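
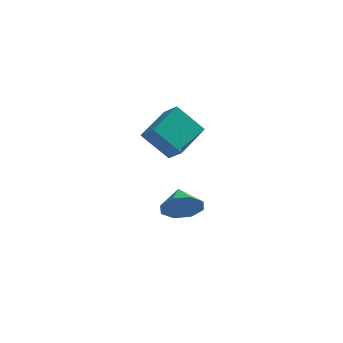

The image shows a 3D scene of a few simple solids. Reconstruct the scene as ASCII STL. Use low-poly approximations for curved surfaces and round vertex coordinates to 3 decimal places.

solid 
facet normal 0.298 -0.799 -0.523
outer loop
vertex 2.353 -2.343 -1.347
vertex 1.94 -1.993 -2.116
vertex 2.795 -1.926 -1.732
endloop
endfacet
facet normal 0.420 0.334 0.844
outer loop
vertex 2.353 -2.343 -1.347
vertex 2.795 -1.926 -1.732
vertex 1.58 -1.027 -1.484
endloop
endfacet
facet normal 0.297 -0.799 -0.522
outer loop
vertex 2.795 -1.926 -1.732
vertex 1.94 -1.993 -2.116
vertex 2.737 -1.549 -2.342
endloop
endfacet
facet normal 0.599 0.705 0.379
outer loop
vertex 2.795 -1.926 -1.732
vertex 2.737 -1.549 -2.342
vertex 1.58 -1.027 -1.484
endloop
endfacet
facet normal 0.297 -0.799 -0.523
outer loop
vertex 2.737 -1.549 -2.342
vertex 1.94 -1.993 -2.116
vertex 2.212 -1.432 -2.819
endloop
endfacet
facet normal 0.326 0.936 -0.130
outer loop
vertex 2.737 -1.549 -2.342
vertex 2.212 -1.432 -2.819
vertex 1.58 -1.027 -1.484
endloop
endfacet
facet normal 0.298 -0.799 -0.522
outer loop
vertex 2.212 -1.432 -2.819
vertex 1.94 -1.993 -2.116
vertex 1.528 -1.644 -2.885
endloop
endfacet
facet normal -0.239 0.892 -0.384
outer loop
vertex 2.212 -1.432 -2.819
vertex 1.528 -1.644 -2.885
vertex 1.58 -1.027 -1.484
endloop
endfacet
facet normal 0.298 -0.799 -0.522
outer loop
vertex 1.528 -1.644 -2.885
vertex 1.94 -1.993 -2.116
vertex 1.085 -2.06 -2.501
endloop
endfacet
facet normal -0.766 0.598 -0.235
outer loop
vertex 1.528 -1.644 -2.885
vertex 1.085 -2.06 -2.501
vertex 1.58 -1.027 -1.484
endloop
endfacet
facet normal 0.298 -0.798 -0.523
outer loop
vertex 1.085 -2.06 -2.501
vertex 1.94 -1.993 -2.116
vertex 1.143 -2.438 -1.891
endloop
endfacet
facet normal -0.946 0.227 0.230
outer loop
vertex 1.085 -2.06 -2.501
vertex 1.143 -2.438 -1.891
vertex 1.58 -1.027 -1.484
endloop
endfacet
facet normal 0.298 -0.798 -0.523
outer loop
vertex 1.143 -2.438 -1.891
vertex 1.94 -1.993 -2.116
vertex 1.668 -2.555 -1.413
endloop
endfacet
facet normal -0.674 -0.004 0.739
outer loop
vertex 1.143 -2.438 -1.891
vertex 1.668 -2.555 -1.413
vertex 1.58 -1.027 -1.484
endloop
endfacet
facet normal 0.298 -0.799 -0.523
outer loop
vertex 1.668 -2.555 -1.413
vertex 1.94 -1.993 -2.116
vertex 2.353 -2.343 -1.347
endloop
endfacet
facet normal -0.108 0.040 0.993
outer loop
vertex 1.668 -2.555 -1.413
vertex 2.353 -2.343 -1.347
vertex 1.58 -1.027 -1.484
endloop
endfacet
facet normal -0.665 -0.102 0.740
outer loop
vertex 1.906 -2.838 3.734
vertex 1.302 -2.396 3.252
vertex 1.323 -4.45 2.987
endloop
endfacet
facet normal 0.679 -0.496 0.540
outer loop
vertex 2.398 -4.284 1.788
vertex 1.906 -2.838 3.734
vertex 1.323 -4.45 2.987
endloop
endfacet
facet normal -0.664 -0.102 0.741
outer loop
vertex 1.323 -4.45 2.987
vertex 1.302 -2.396 3.252
vertex 0.718 -4.008 2.506
endloop
endfacet
facet normal -0.312 -0.862 -0.399
outer loop
vertex 0.718 -4.008 2.506
vertex 2.398 -4.284 1.788
vertex 1.323 -4.45 2.987
endloop
endfacet
facet normal 0.312 0.862 0.399
outer loop
vertex 1.906 -2.838 3.734
vertex 2.377 -2.23 2.053
vertex 1.302 -2.396 3.252
endloop
endfacet
facet normal 0.679 -0.496 0.541
outer loop
vertex 2.982 -2.672 2.534
vertex 1.906 -2.838 3.734
vertex 2.398 -4.284 1.788
endloop
endfacet
facet normal 0.312 0.862 0.399
outer loop
vertex 2.982 -2.672 2.534
vertex 2.377 -2.23 2.053
vertex 1.906 -2.838 3.734
endloop
endfacet
facet normal -0.679 0.496 -0.540
outer loop
vertex 1.302 -2.396 3.252
vertex 2.377 -2.23 2.053
vertex 0.718 -4.008 2.506
endloop
endfacet
facet normal -0.312 -0.862 -0.399
outer loop
vertex 1.794 -3.842 1.306
vertex 2.398 -4.284 1.788
vertex 0.718 -4.008 2.506
endloop
endfacet
facet normal -0.679 0.496 -0.541
outer loop
vertex 0.718 -4.008 2.506
vertex 2.377 -2.23 2.053
vertex 1.794 -3.842 1.306
endloop
endfacet
facet normal 0.665 0.102 -0.740
outer loop
vertex 1.794 -3.842 1.306
vertex 2.982 -2.672 2.534
vertex 2.398 -4.284 1.788
endloop
endfacet
facet normal 0.664 0.103 -0.741
outer loop
vertex 2.377 -2.23 2.053
vertex 2.982 -2.672 2.534
vertex 1.794 -3.842 1.306
endloop
endfacet

endsolid


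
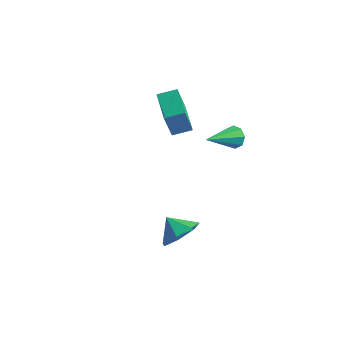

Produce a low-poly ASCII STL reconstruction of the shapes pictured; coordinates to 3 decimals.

solid 
facet normal -0.705 -0.664 -0.250
outer loop
vertex -2.111 2.163 1.223
vertex -3.259 3.259 1.551
vertex -2.052 2.711 -0.396
endloop
endfacet
facet normal 0.708 -0.676 -0.203
outer loop
vertex -1.361 3.361 -0.151
vertex -2.111 2.163 1.223
vertex -2.052 2.711 -0.396
endloop
endfacet
facet normal -0.705 -0.664 -0.250
outer loop
vertex -2.052 2.711 -0.396
vertex -3.259 3.259 1.551
vertex -3.2 3.806 -0.068
endloop
endfacet
facet normal 0.035 0.320 -0.947
outer loop
vertex -3.2 3.806 -0.068
vertex -1.361 3.361 -0.151
vertex -2.052 2.711 -0.396
endloop
endfacet
facet normal -0.035 -0.320 0.947
outer loop
vertex -2.111 2.163 1.223
vertex -2.568 3.909 1.796
vertex -3.259 3.259 1.551
endloop
endfacet
facet normal 0.709 -0.676 -0.203
outer loop
vertex -1.42 2.814 1.468
vertex -2.111 2.163 1.223
vertex -1.361 3.361 -0.151
endloop
endfacet
facet normal -0.034 -0.320 0.947
outer loop
vertex -1.42 2.814 1.468
vertex -2.568 3.909 1.796
vertex -2.111 2.163 1.223
endloop
endfacet
facet normal -0.708 0.676 0.203
outer loop
vertex -3.259 3.259 1.551
vertex -2.568 3.909 1.796
vertex -3.2 3.806 -0.068
endloop
endfacet
facet normal 0.035 0.320 -0.947
outer loop
vertex -2.509 4.457 0.177
vertex -1.361 3.361 -0.151
vertex -3.2 3.806 -0.068
endloop
endfacet
facet normal -0.709 0.676 0.203
outer loop
vertex -3.2 3.806 -0.068
vertex -2.568 3.909 1.796
vertex -2.509 4.457 0.177
endloop
endfacet
facet normal 0.705 0.664 0.250
outer loop
vertex -2.509 4.457 0.177
vertex -1.42 2.814 1.468
vertex -1.361 3.361 -0.151
endloop
endfacet
facet normal 0.705 0.664 0.250
outer loop
vertex -2.568 3.909 1.796
vertex -1.42 2.814 1.468
vertex -2.509 4.457 0.177
endloop
endfacet
facet normal 0.740 -0.068 -0.669
outer loop
vertex 2.238 -1.941 -1.068
vertex 1.566 -1.966 -1.808
vertex 2.011 -1.171 -1.397
endloop
endfacet
facet normal -0.002 0.392 0.920
outer loop
vertex 2.238 -1.941 -1.068
vertex 2.011 -1.171 -1.397
vertex 0.774 -1.894 -1.092
endloop
endfacet
facet normal 0.740 -0.068 -0.670
outer loop
vertex 2.011 -1.171 -1.397
vertex 1.566 -1.966 -1.808
vertex 1.449 -0.999 -2.035
endloop
endfacet
facet normal -0.337 0.791 0.510
outer loop
vertex 2.011 -1.171 -1.397
vertex 1.449 -0.999 -2.035
vertex 0.774 -1.894 -1.092
endloop
endfacet
facet normal 0.740 -0.068 -0.669
outer loop
vertex 1.449 -0.999 -2.035
vertex 1.566 -1.966 -1.808
vertex 0.975 -1.556 -2.503
endloop
endfacet
facet normal -0.777 0.628 0.040
outer loop
vertex 1.449 -0.999 -2.035
vertex 0.975 -1.556 -2.503
vertex 0.774 -1.894 -1.092
endloop
endfacet
facet normal 0.740 -0.068 -0.669
outer loop
vertex 0.975 -1.556 -2.503
vertex 1.566 -1.966 -1.808
vertex 0.946 -2.421 -2.447
endloop
endfacet
facet normal -0.991 0.024 -0.135
outer loop
vertex 0.975 -1.556 -2.503
vertex 0.946 -2.421 -2.447
vertex 0.774 -1.894 -1.092
endloop
endfacet
facet normal 0.740 -0.067 -0.670
outer loop
vertex 0.946 -2.421 -2.447
vertex 1.566 -1.966 -1.808
vertex 1.384 -2.944 -1.911
endloop
endfacet
facet normal -0.817 -0.565 0.116
outer loop
vertex 0.946 -2.421 -2.447
vertex 1.384 -2.944 -1.911
vertex 0.774 -1.894 -1.092
endloop
endfacet
facet normal 0.740 -0.067 -0.669
outer loop
vertex 1.384 -2.944 -1.911
vertex 1.566 -1.966 -1.808
vertex 1.959 -2.73 -1.297
endloop
endfacet
facet normal -0.387 -0.696 0.605
outer loop
vertex 1.384 -2.944 -1.911
vertex 1.959 -2.73 -1.297
vertex 0.774 -1.894 -1.092
endloop
endfacet
facet normal 0.740 -0.067 -0.670
outer loop
vertex 1.959 -2.73 -1.297
vertex 1.566 -1.966 -1.808
vertex 2.238 -1.941 -1.068
endloop
endfacet
facet normal -0.024 -0.271 0.962
outer loop
vertex 1.959 -2.73 -1.297
vertex 2.238 -1.941 -1.068
vertex 0.774 -1.894 -1.092
endloop
endfacet
facet normal 0.215 0.864 -0.456
outer loop
vertex 0.97 4.086 -0.003
vertex 0.421 4.071 -0.29
vertex 0.629 4.302 0.246
endloop
endfacet
facet normal 0.575 -0.034 0.817
outer loop
vertex 0.97 4.086 -0.003
vertex 0.629 4.302 0.246
vertex -0.001 2.369 0.61
endloop
endfacet
facet normal 0.214 0.864 -0.455
outer loop
vertex 0.629 4.302 0.246
vertex 0.421 4.071 -0.29
vertex 0.166 4.383 0.182
endloop
endfacet
facet normal -0.097 0.215 0.972
outer loop
vertex 0.629 4.302 0.246
vertex 0.166 4.383 0.182
vertex -0.001 2.369 0.61
endloop
endfacet
facet normal 0.214 0.864 -0.456
outer loop
vertex 0.166 4.383 0.182
vertex 0.421 4.071 -0.29
vertex -0.148 4.281 -0.159
endloop
endfacet
facet normal -0.750 0.196 0.632
outer loop
vertex 0.166 4.383 0.182
vertex -0.148 4.281 -0.159
vertex -0.001 2.369 0.61
endloop
endfacet
facet normal 0.213 0.863 -0.458
outer loop
vertex -0.148 4.281 -0.159
vertex 0.421 4.071 -0.29
vertex -0.129 4.055 -0.576
endloop
endfacet
facet normal -0.997 -0.078 -0.003
outer loop
vertex -0.148 4.281 -0.159
vertex -0.129 4.055 -0.576
vertex -0.001 2.369 0.61
endloop
endfacet
facet normal 0.212 0.864 -0.456
outer loop
vertex -0.129 4.055 -0.576
vertex 0.421 4.071 -0.29
vertex 0.213 3.839 -0.826
endloop
endfacet
facet normal -0.695 -0.448 -0.563
outer loop
vertex -0.129 4.055 -0.576
vertex 0.213 3.839 -0.826
vertex -0.001 2.369 0.61
endloop
endfacet
facet normal 0.215 0.863 -0.457
outer loop
vertex 0.213 3.839 -0.826
vertex 0.421 4.071 -0.29
vertex 0.676 3.758 -0.761
endloop
endfacet
facet normal -0.021 -0.697 -0.717
outer loop
vertex 0.213 3.839 -0.826
vertex 0.676 3.758 -0.761
vertex -0.001 2.369 0.61
endloop
endfacet
facet normal 0.214 0.863 -0.458
outer loop
vertex 0.676 3.758 -0.761
vertex 0.421 4.071 -0.29
vertex 0.99 3.861 -0.42
endloop
endfacet
facet normal 0.631 -0.679 -0.376
outer loop
vertex 0.676 3.758 -0.761
vertex 0.99 3.861 -0.42
vertex -0.001 2.369 0.61
endloop
endfacet
facet normal 0.215 0.864 -0.456
outer loop
vertex 0.99 3.861 -0.42
vertex 0.421 4.071 -0.29
vertex 0.97 4.086 -0.003
endloop
endfacet
facet normal 0.877 -0.403 0.260
outer loop
vertex 0.99 3.861 -0.42
vertex 0.97 4.086 -0.003
vertex -0.001 2.369 0.61
endloop
endfacet

endsolid


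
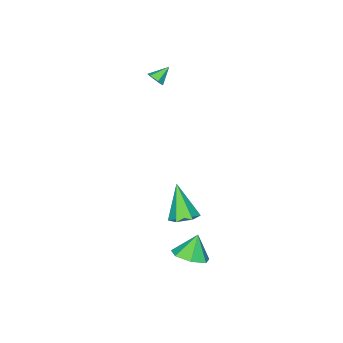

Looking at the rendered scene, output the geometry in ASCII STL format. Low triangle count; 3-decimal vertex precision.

solid 
facet normal 0.493 0.074 -0.867
outer loop
vertex 3.359 3.088 -2.986
vertex 2.517 3.289 -3.447
vertex 3.152 3.911 -3.033
endloop
endfacet
facet normal 0.424 0.158 0.892
outer loop
vertex 3.359 3.088 -2.986
vertex 3.152 3.911 -3.033
vertex 1.863 3.191 -2.293
endloop
endfacet
facet normal 0.493 0.074 -0.867
outer loop
vertex 3.152 3.911 -3.033
vertex 2.517 3.289 -3.447
vertex 2.467 4.267 -3.392
endloop
endfacet
facet normal 0.004 0.714 0.701
outer loop
vertex 3.152 3.911 -3.033
vertex 2.467 4.267 -3.392
vertex 1.863 3.191 -2.293
endloop
endfacet
facet normal 0.492 0.074 -0.868
outer loop
vertex 2.467 4.267 -3.392
vertex 2.517 3.289 -3.447
vertex 1.82 3.886 -3.791
endloop
endfacet
facet normal -0.625 0.701 0.343
outer loop
vertex 2.467 4.267 -3.392
vertex 1.82 3.886 -3.791
vertex 1.863 3.191 -2.293
endloop
endfacet
facet normal 0.492 0.075 -0.867
outer loop
vertex 1.82 3.886 -3.791
vertex 2.517 3.289 -3.447
vertex 1.698 3.056 -3.932
endloop
endfacet
facet normal -0.988 0.130 0.089
outer loop
vertex 1.82 3.886 -3.791
vertex 1.698 3.056 -3.932
vertex 1.863 3.191 -2.293
endloop
endfacet
facet normal 0.492 0.074 -0.867
outer loop
vertex 1.698 3.056 -3.932
vertex 2.517 3.289 -3.447
vertex 2.193 2.402 -3.707
endloop
endfacet
facet normal -0.812 -0.570 0.129
outer loop
vertex 1.698 3.056 -3.932
vertex 2.193 2.402 -3.707
vertex 1.863 3.191 -2.293
endloop
endfacet
facet normal 0.493 0.074 -0.867
outer loop
vertex 2.193 2.402 -3.707
vertex 2.517 3.289 -3.447
vertex 2.932 2.416 -3.286
endloop
endfacet
facet normal -0.230 -0.872 0.433
outer loop
vertex 2.193 2.402 -3.707
vertex 2.932 2.416 -3.286
vertex 1.863 3.191 -2.293
endloop
endfacet
facet normal 0.492 0.074 -0.867
outer loop
vertex 2.932 2.416 -3.286
vertex 2.517 3.289 -3.447
vertex 3.359 3.088 -2.986
endloop
endfacet
facet normal 0.320 -0.548 0.773
outer loop
vertex 2.932 2.416 -3.286
vertex 3.359 3.088 -2.986
vertex 1.863 3.191 -2.293
endloop
endfacet
facet normal 0.222 0.457 -0.862
outer loop
vertex 2.306 1.632 -1.856
vertex 1.719 2.16 -1.727
vertex 2.458 2.309 -1.458
endloop
endfacet
facet normal 0.835 -0.406 0.371
outer loop
vertex 2.306 1.632 -1.856
vertex 2.458 2.309 -1.458
vertex 1.261 1.22 0.047
endloop
endfacet
facet normal 0.222 0.457 -0.862
outer loop
vertex 2.458 2.309 -1.458
vertex 1.719 2.16 -1.727
vertex 1.871 2.837 -1.329
endloop
endfacet
facet normal 0.538 0.419 0.731
outer loop
vertex 2.458 2.309 -1.458
vertex 1.871 2.837 -1.329
vertex 1.261 1.22 0.047
endloop
endfacet
facet normal 0.223 0.456 -0.861
outer loop
vertex 1.871 2.837 -1.329
vertex 1.719 2.16 -1.727
vertex 1.132 2.688 -1.599
endloop
endfacet
facet normal -0.369 0.679 0.635
outer loop
vertex 1.871 2.837 -1.329
vertex 1.132 2.688 -1.599
vertex 1.261 1.22 0.047
endloop
endfacet
facet normal 0.223 0.457 -0.861
outer loop
vertex 1.132 2.688 -1.599
vertex 1.719 2.16 -1.727
vertex 0.981 2.011 -1.997
endloop
endfacet
facet normal -0.977 0.113 0.178
outer loop
vertex 1.132 2.688 -1.599
vertex 0.981 2.011 -1.997
vertex 1.261 1.22 0.047
endloop
endfacet
facet normal 0.223 0.457 -0.861
outer loop
vertex 0.981 2.011 -1.997
vertex 1.719 2.16 -1.727
vertex 1.568 1.483 -2.125
endloop
endfacet
facet normal -0.679 -0.711 -0.182
outer loop
vertex 0.981 2.011 -1.997
vertex 1.568 1.483 -2.125
vertex 1.261 1.22 0.047
endloop
endfacet
facet normal 0.222 0.457 -0.861
outer loop
vertex 1.568 1.483 -2.125
vertex 1.719 2.16 -1.727
vertex 2.306 1.632 -1.856
endloop
endfacet
facet normal 0.227 -0.970 -0.085
outer loop
vertex 1.568 1.483 -2.125
vertex 2.306 1.632 -1.856
vertex 1.261 1.22 0.047
endloop
endfacet
facet normal 0.814 -0.154 -0.560
outer loop
vertex -1.922 -3.551 3.785
vertex -2.213 -3.491 3.346
vertex -1.98 -3.07 3.569
endloop
endfacet
facet normal 0.197 0.421 0.885
outer loop
vertex -1.922 -3.551 3.785
vertex -1.98 -3.07 3.569
vertex -3.067 -3.329 3.934
endloop
endfacet
facet normal 0.814 -0.154 -0.560
outer loop
vertex -1.98 -3.07 3.569
vertex -2.213 -3.491 3.346
vertex -2.271 -3.011 3.13
endloop
endfacet
facet normal -0.152 0.961 0.230
outer loop
vertex -1.98 -3.07 3.569
vertex -2.271 -3.011 3.13
vertex -3.067 -3.329 3.934
endloop
endfacet
facet normal 0.814 -0.154 -0.560
outer loop
vertex -2.271 -3.011 3.13
vertex -2.213 -3.491 3.346
vertex -2.504 -3.431 2.907
endloop
endfacet
facet normal -0.674 0.602 -0.429
outer loop
vertex -2.271 -3.011 3.13
vertex -2.504 -3.431 2.907
vertex -3.067 -3.329 3.934
endloop
endfacet
facet normal 0.814 -0.154 -0.560
outer loop
vertex -2.504 -3.431 2.907
vertex -2.213 -3.491 3.346
vertex -2.446 -3.912 3.123
endloop
endfacet
facet normal -0.849 -0.298 -0.436
outer loop
vertex -2.504 -3.431 2.907
vertex -2.446 -3.912 3.123
vertex -3.067 -3.329 3.934
endloop
endfacet
facet normal 0.814 -0.154 -0.560
outer loop
vertex -2.446 -3.912 3.123
vertex -2.213 -3.491 3.346
vertex -2.155 -3.971 3.562
endloop
endfacet
facet normal -0.500 -0.838 0.219
outer loop
vertex -2.446 -3.912 3.123
vertex -2.155 -3.971 3.562
vertex -3.067 -3.329 3.934
endloop
endfacet
facet normal 0.814 -0.154 -0.560
outer loop
vertex -2.155 -3.971 3.562
vertex -2.213 -3.491 3.346
vertex -1.922 -3.551 3.785
endloop
endfacet
facet normal 0.022 -0.478 0.878
outer loop
vertex -2.155 -3.971 3.562
vertex -1.922 -3.551 3.785
vertex -3.067 -3.329 3.934
endloop
endfacet

endsolid


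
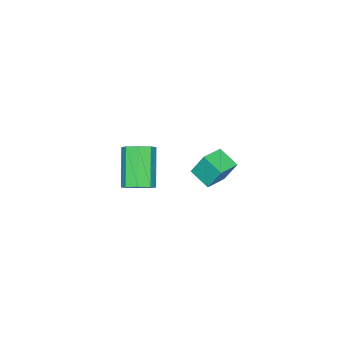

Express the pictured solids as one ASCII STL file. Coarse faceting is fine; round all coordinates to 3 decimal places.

solid 
facet normal 0.547 0.396 -0.737
outer loop
vertex 1.702 -0.741 -3.579
vertex 1.254 -1.052 -4.079
vertex 1.269 -0.405 -3.72
endloop
endfacet
facet normal 0.339 0.700 0.628
outer loop
vertex 1.702 -0.741 -3.579
vertex 1.269 -0.405 -3.72
vertex 0.575 -1.558 -2.061
endloop
endfacet
facet normal 0.339 0.700 0.628
outer loop
vertex 0.575 -1.558 -2.061
vertex 1.269 -0.405 -3.72
vertex 0.141 -1.221 -2.202
endloop
endfacet
facet normal -0.547 -0.396 0.737
outer loop
vertex 0.575 -1.558 -2.061
vertex 0.141 -1.221 -2.202
vertex 0.126 -1.868 -2.561
endloop
endfacet
facet normal 0.548 0.396 -0.737
outer loop
vertex 1.269 -0.405 -3.72
vertex 1.254 -1.052 -4.079
vertex 0.827 -0.448 -4.072
endloop
endfacet
facet normal -0.302 0.915 0.267
outer loop
vertex 1.269 -0.405 -3.72
vertex 0.827 -0.448 -4.072
vertex 0.141 -1.221 -2.202
endloop
endfacet
facet normal -0.302 0.915 0.268
outer loop
vertex 0.141 -1.221 -2.202
vertex 0.827 -0.448 -4.072
vertex -0.301 -1.264 -2.553
endloop
endfacet
facet normal -0.547 -0.396 0.737
outer loop
vertex 0.141 -1.221 -2.202
vertex -0.301 -1.264 -2.553
vertex 0.126 -1.868 -2.561
endloop
endfacet
facet normal 0.547 0.396 -0.737
outer loop
vertex 0.827 -0.448 -4.072
vertex 1.254 -1.052 -4.079
vertex 0.635 -0.844 -4.427
endloop
endfacet
facet normal -0.765 0.594 -0.249
outer loop
vertex 0.827 -0.448 -4.072
vertex 0.635 -0.844 -4.427
vertex -0.301 -1.264 -2.553
endloop
endfacet
facet normal -0.765 0.594 -0.249
outer loop
vertex -0.301 -1.264 -2.553
vertex 0.635 -0.844 -4.427
vertex -0.493 -1.661 -2.909
endloop
endfacet
facet normal -0.547 -0.397 0.737
outer loop
vertex -0.301 -1.264 -2.553
vertex -0.493 -1.661 -2.909
vertex 0.126 -1.868 -2.561
endloop
endfacet
facet normal 0.548 0.396 -0.737
outer loop
vertex 0.635 -0.844 -4.427
vertex 1.254 -1.052 -4.079
vertex 0.805 -1.362 -4.579
endloop
endfacet
facet normal -0.781 -0.074 -0.620
outer loop
vertex 0.635 -0.844 -4.427
vertex 0.805 -1.362 -4.579
vertex -0.493 -1.661 -2.909
endloop
endfacet
facet normal -0.781 -0.076 -0.620
outer loop
vertex -0.493 -1.661 -2.909
vertex 0.805 -1.362 -4.579
vertex -0.322 -2.179 -3.061
endloop
endfacet
facet normal -0.547 -0.397 0.737
outer loop
vertex -0.493 -1.661 -2.909
vertex -0.322 -2.179 -3.061
vertex 0.126 -1.868 -2.561
endloop
endfacet
facet normal 0.547 0.396 -0.737
outer loop
vertex 0.805 -1.362 -4.579
vertex 1.254 -1.052 -4.079
vertex 1.239 -1.699 -4.438
endloop
endfacet
facet normal -0.339 -0.700 -0.629
outer loop
vertex 0.805 -1.362 -4.579
vertex 1.239 -1.699 -4.438
vertex -0.322 -2.179 -3.061
endloop
endfacet
facet normal -0.339 -0.700 -0.628
outer loop
vertex -0.322 -2.179 -3.061
vertex 1.239 -1.699 -4.438
vertex 0.111 -2.515 -2.92
endloop
endfacet
facet normal -0.547 -0.396 0.737
outer loop
vertex -0.322 -2.179 -3.061
vertex 0.111 -2.515 -2.92
vertex 0.126 -1.868 -2.561
endloop
endfacet
facet normal 0.547 0.396 -0.737
outer loop
vertex 1.239 -1.699 -4.438
vertex 1.254 -1.052 -4.079
vertex 1.681 -1.656 -4.087
endloop
endfacet
facet normal 0.302 -0.915 -0.268
outer loop
vertex 1.239 -1.699 -4.438
vertex 1.681 -1.656 -4.087
vertex 0.111 -2.515 -2.92
endloop
endfacet
facet normal 0.302 -0.915 -0.267
outer loop
vertex 0.111 -2.515 -2.92
vertex 1.681 -1.656 -4.087
vertex 0.553 -2.472 -2.568
endloop
endfacet
facet normal -0.548 -0.396 0.737
outer loop
vertex 0.111 -2.515 -2.92
vertex 0.553 -2.472 -2.568
vertex 0.126 -1.868 -2.561
endloop
endfacet
facet normal 0.547 0.397 -0.737
outer loop
vertex 1.681 -1.656 -4.087
vertex 1.254 -1.052 -4.079
vertex 1.873 -1.259 -3.731
endloop
endfacet
facet normal 0.765 -0.594 0.249
outer loop
vertex 1.681 -1.656 -4.087
vertex 1.873 -1.259 -3.731
vertex 0.553 -2.472 -2.568
endloop
endfacet
facet normal 0.765 -0.594 0.249
outer loop
vertex 0.553 -2.472 -2.568
vertex 1.873 -1.259 -3.731
vertex 0.745 -2.076 -2.213
endloop
endfacet
facet normal -0.547 -0.396 0.737
outer loop
vertex 0.553 -2.472 -2.568
vertex 0.745 -2.076 -2.213
vertex 0.126 -1.868 -2.561
endloop
endfacet
facet normal 0.547 0.397 -0.737
outer loop
vertex 1.873 -1.259 -3.731
vertex 1.254 -1.052 -4.079
vertex 1.702 -0.741 -3.579
endloop
endfacet
facet normal 0.780 0.076 0.621
outer loop
vertex 1.873 -1.259 -3.731
vertex 1.702 -0.741 -3.579
vertex 0.745 -2.076 -2.213
endloop
endfacet
facet normal 0.781 0.074 0.620
outer loop
vertex 0.745 -2.076 -2.213
vertex 1.702 -0.741 -3.579
vertex 0.575 -1.558 -2.061
endloop
endfacet
facet normal -0.548 -0.396 0.737
outer loop
vertex 0.745 -2.076 -2.213
vertex 0.575 -1.558 -2.061
vertex 0.126 -1.868 -2.561
endloop
endfacet
facet normal -0.988 0.071 -0.139
outer loop
vertex 1.806 3.468 0.986
vertex 1.935 4.385 0.536
vertex 1.917 2.929 -0.081
endloop
endfacet
facet normal -0.126 -0.891 0.437
outer loop
vertex 2.945 2.855 0.064
vertex 1.806 3.468 0.986
vertex 1.917 2.929 -0.081
endloop
endfacet
facet normal -0.988 0.071 -0.140
outer loop
vertex 1.917 2.929 -0.081
vertex 1.935 4.385 0.536
vertex 2.047 3.846 -0.531
endloop
endfacet
facet normal 0.093 -0.449 -0.889
outer loop
vertex 2.047 3.846 -0.531
vertex 2.945 2.855 0.064
vertex 1.917 2.929 -0.081
endloop
endfacet
facet normal -0.093 0.449 0.889
outer loop
vertex 1.806 3.468 0.986
vertex 2.963 4.311 0.681
vertex 1.935 4.385 0.536
endloop
endfacet
facet normal -0.126 -0.891 0.437
outer loop
vertex 2.833 3.394 1.131
vertex 1.806 3.468 0.986
vertex 2.945 2.855 0.064
endloop
endfacet
facet normal -0.093 0.449 0.889
outer loop
vertex 2.833 3.394 1.131
vertex 2.963 4.311 0.681
vertex 1.806 3.468 0.986
endloop
endfacet
facet normal 0.126 0.891 -0.437
outer loop
vertex 1.935 4.385 0.536
vertex 2.963 4.311 0.681
vertex 2.047 3.846 -0.531
endloop
endfacet
facet normal 0.093 -0.449 -0.889
outer loop
vertex 3.074 3.772 -0.386
vertex 2.945 2.855 0.064
vertex 2.047 3.846 -0.531
endloop
endfacet
facet normal 0.126 0.891 -0.437
outer loop
vertex 2.047 3.846 -0.531
vertex 2.963 4.311 0.681
vertex 3.074 3.772 -0.386
endloop
endfacet
facet normal 0.988 -0.071 0.139
outer loop
vertex 3.074 3.772 -0.386
vertex 2.833 3.394 1.131
vertex 2.945 2.855 0.064
endloop
endfacet
facet normal 0.988 -0.072 0.139
outer loop
vertex 2.963 4.311 0.681
vertex 2.833 3.394 1.131
vertex 3.074 3.772 -0.386
endloop
endfacet

endsolid


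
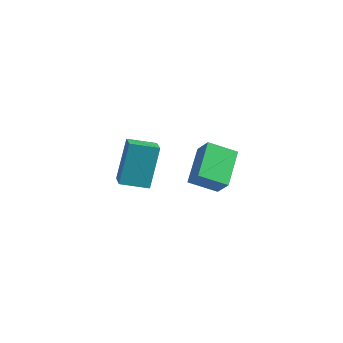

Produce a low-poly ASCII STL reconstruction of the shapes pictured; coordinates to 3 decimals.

solid 
facet normal -0.624 0.174 -0.762
outer loop
vertex 1.882 1.573 0.609
vertex 1.228 3.032 1.478
vertex 2.805 2.334 0.027
endloop
endfacet
facet normal 0.360 -0.802 -0.477
outer loop
vertex 3.472 2.148 0.842
vertex 1.882 1.573 0.609
vertex 2.805 2.334 0.027
endloop
endfacet
facet normal -0.624 0.174 -0.762
outer loop
vertex 2.805 2.334 0.027
vertex 1.228 3.032 1.478
vertex 2.15 3.793 0.896
endloop
endfacet
facet normal 0.694 0.572 -0.437
outer loop
vertex 2.15 3.793 0.896
vertex 3.472 2.148 0.842
vertex 2.805 2.334 0.027
endloop
endfacet
facet normal -0.694 -0.572 0.438
outer loop
vertex 1.882 1.573 0.609
vertex 1.895 2.846 2.293
vertex 1.228 3.032 1.478
endloop
endfacet
facet normal 0.360 -0.801 -0.478
outer loop
vertex 2.55 1.387 1.424
vertex 1.882 1.573 0.609
vertex 3.472 2.148 0.842
endloop
endfacet
facet normal -0.694 -0.572 0.438
outer loop
vertex 2.55 1.387 1.424
vertex 1.895 2.846 2.293
vertex 1.882 1.573 0.609
endloop
endfacet
facet normal -0.360 0.801 0.478
outer loop
vertex 1.228 3.032 1.478
vertex 1.895 2.846 2.293
vertex 2.15 3.793 0.896
endloop
endfacet
facet normal 0.694 0.572 -0.438
outer loop
vertex 2.818 3.607 1.711
vertex 3.472 2.148 0.842
vertex 2.15 3.793 0.896
endloop
endfacet
facet normal -0.360 0.802 0.478
outer loop
vertex 2.15 3.793 0.896
vertex 1.895 2.846 2.293
vertex 2.818 3.607 1.711
endloop
endfacet
facet normal 0.624 -0.174 0.762
outer loop
vertex 2.818 3.607 1.711
vertex 2.55 1.387 1.424
vertex 3.472 2.148 0.842
endloop
endfacet
facet normal 0.624 -0.174 0.762
outer loop
vertex 1.895 2.846 2.293
vertex 2.55 1.387 1.424
vertex 2.818 3.607 1.711
endloop
endfacet
facet normal -0.670 0.631 -0.391
outer loop
vertex -3.383 4.02 -0.512
vertex -2.412 4.86 -0.821
vertex -3.166 3.069 -2.417
endloop
endfacet
facet normal -0.735 -0.636 0.234
outer loop
vertex -2.348 2.3 -1.939
vertex -3.383 4.02 -0.512
vertex -3.166 3.069 -2.417
endloop
endfacet
facet normal -0.670 0.631 -0.391
outer loop
vertex -3.166 3.069 -2.417
vertex -2.412 4.86 -0.821
vertex -2.195 3.909 -2.725
endloop
endfacet
facet normal 0.102 -0.444 -0.890
outer loop
vertex -2.195 3.909 -2.725
vertex -2.348 2.3 -1.939
vertex -3.166 3.069 -2.417
endloop
endfacet
facet normal -0.102 0.445 0.890
outer loop
vertex -3.383 4.02 -0.512
vertex -1.594 4.091 -0.343
vertex -2.412 4.86 -0.821
endloop
endfacet
facet normal -0.735 -0.636 0.234
outer loop
vertex -2.565 3.251 -0.035
vertex -3.383 4.02 -0.512
vertex -2.348 2.3 -1.939
endloop
endfacet
facet normal -0.102 0.444 0.890
outer loop
vertex -2.565 3.251 -0.035
vertex -1.594 4.091 -0.343
vertex -3.383 4.02 -0.512
endloop
endfacet
facet normal 0.735 0.636 -0.234
outer loop
vertex -2.412 4.86 -0.821
vertex -1.594 4.091 -0.343
vertex -2.195 3.909 -2.725
endloop
endfacet
facet normal 0.101 -0.444 -0.890
outer loop
vertex -1.377 3.14 -2.248
vertex -2.348 2.3 -1.939
vertex -2.195 3.909 -2.725
endloop
endfacet
facet normal 0.735 0.637 -0.234
outer loop
vertex -2.195 3.909 -2.725
vertex -1.594 4.091 -0.343
vertex -1.377 3.14 -2.248
endloop
endfacet
facet normal 0.670 -0.631 0.391
outer loop
vertex -1.377 3.14 -2.248
vertex -2.565 3.251 -0.035
vertex -2.348 2.3 -1.939
endloop
endfacet
facet normal 0.670 -0.631 0.391
outer loop
vertex -1.594 4.091 -0.343
vertex -2.565 3.251 -0.035
vertex -1.377 3.14 -2.248
endloop
endfacet

endsolid


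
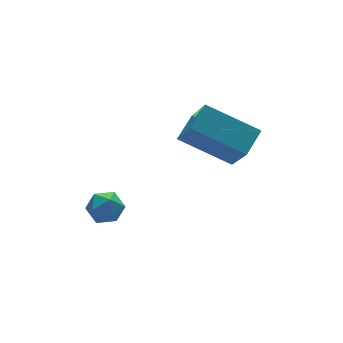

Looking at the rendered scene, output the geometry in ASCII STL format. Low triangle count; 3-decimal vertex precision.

solid 
facet normal -0.406 0.881 0.243
outer loop
vertex -2.192 -0.788 0.612
vertex -2.788 -1.044 0.545
vertex -2.488 -1.065 1.123
endloop
endfacet
facet normal 0.227 0.795 0.563
outer loop
vertex -2.192 -0.788 0.612
vertex -2.488 -1.065 1.123
vertex -1.853 -1.171 1.016
endloop
endfacet
facet normal 0.719 0.693 0.054
outer loop
vertex -2.192 -0.788 0.612
vertex -1.853 -1.171 1.016
vertex -1.762 -1.215 0.372
endloop
endfacet
facet normal 0.388 0.717 -0.579
outer loop
vertex -2.192 -0.788 0.612
vertex -1.762 -1.215 0.372
vertex -2.34 -1.137 0.081
endloop
endfacet
facet normal -0.306 0.833 -0.462
outer loop
vertex -2.192 -0.788 0.612
vertex -2.34 -1.137 0.081
vertex -2.788 -1.044 0.545
endloop
endfacet
facet normal 0.196 0.203 0.959
outer loop
vertex -1.853 -1.171 1.016
vertex -2.488 -1.065 1.123
vertex -2.24 -1.663 1.199
endloop
endfacet
facet normal -0.829 0.343 0.443
outer loop
vertex -2.488 -1.065 1.123
vertex -2.788 -1.044 0.545
vertex -2.818 -1.585 0.908
endloop
endfacet
facet normal -0.667 0.265 -0.697
outer loop
vertex -2.788 -1.044 0.545
vertex -2.34 -1.137 0.081
vertex -2.727 -1.629 0.264
endloop
endfacet
facet normal 0.457 0.077 -0.886
outer loop
vertex -2.34 -1.137 0.081
vertex -1.762 -1.215 0.372
vertex -2.092 -1.735 0.157
endloop
endfacet
facet normal 0.990 0.037 0.137
outer loop
vertex -1.762 -1.215 0.372
vertex -1.853 -1.171 1.016
vertex -1.792 -1.756 0.735
endloop
endfacet
facet normal -0.388 -0.717 0.579
outer loop
vertex -2.388 -2.012 0.668
vertex -2.24 -1.663 1.199
vertex -2.818 -1.585 0.908
endloop
endfacet
facet normal -0.719 -0.693 -0.054
outer loop
vertex -2.388 -2.012 0.668
vertex -2.818 -1.585 0.908
vertex -2.727 -1.629 0.264
endloop
endfacet
facet normal -0.227 -0.795 -0.563
outer loop
vertex -2.388 -2.012 0.668
vertex -2.727 -1.629 0.264
vertex -2.092 -1.735 0.157
endloop
endfacet
facet normal 0.406 -0.881 -0.243
outer loop
vertex -2.388 -2.012 0.668
vertex -2.092 -1.735 0.157
vertex -1.792 -1.756 0.735
endloop
endfacet
facet normal 0.306 -0.833 0.462
outer loop
vertex -2.388 -2.012 0.668
vertex -1.792 -1.756 0.735
vertex -2.24 -1.663 1.199
endloop
endfacet
facet normal -0.457 -0.077 0.886
outer loop
vertex -2.818 -1.585 0.908
vertex -2.24 -1.663 1.199
vertex -2.488 -1.065 1.123
endloop
endfacet
facet normal -0.990 -0.037 -0.137
outer loop
vertex -2.727 -1.629 0.264
vertex -2.818 -1.585 0.908
vertex -2.788 -1.044 0.545
endloop
endfacet
facet normal -0.196 -0.203 -0.959
outer loop
vertex -2.092 -1.735 0.157
vertex -2.727 -1.629 0.264
vertex -2.34 -1.137 0.081
endloop
endfacet
facet normal 0.829 -0.343 -0.443
outer loop
vertex -1.792 -1.756 0.735
vertex -2.092 -1.735 0.157
vertex -1.762 -1.215 0.372
endloop
endfacet
facet normal 0.667 -0.265 0.697
outer loop
vertex -2.24 -1.663 1.199
vertex -1.792 -1.756 0.735
vertex -1.853 -1.171 1.016
endloop
endfacet
facet normal -0.629 0.648 0.430
outer loop
vertex -0.214 -2.915 4.622
vertex 0.555 -2.478 5.088
vertex -0.01 -1.792 3.23
endloop
endfacet
facet normal -0.769 -0.438 -0.466
outer loop
vertex 1.185 -3.022 2.412
vertex -0.214 -2.915 4.622
vertex -0.01 -1.792 3.23
endloop
endfacet
facet normal -0.629 0.648 0.430
outer loop
vertex -0.01 -1.792 3.23
vertex 0.555 -2.478 5.088
vertex 0.759 -1.355 3.696
endloop
endfacet
facet normal 0.114 0.624 -0.773
outer loop
vertex 0.759 -1.355 3.696
vertex 1.185 -3.022 2.412
vertex -0.01 -1.792 3.23
endloop
endfacet
facet normal -0.114 -0.624 0.773
outer loop
vertex -0.214 -2.915 4.622
vertex 1.75 -3.708 4.27
vertex 0.555 -2.478 5.088
endloop
endfacet
facet normal -0.769 -0.438 -0.466
outer loop
vertex 0.981 -4.145 3.804
vertex -0.214 -2.915 4.622
vertex 1.185 -3.022 2.412
endloop
endfacet
facet normal -0.114 -0.624 0.773
outer loop
vertex 0.981 -4.145 3.804
vertex 1.75 -3.708 4.27
vertex -0.214 -2.915 4.622
endloop
endfacet
facet normal 0.769 0.438 0.466
outer loop
vertex 0.555 -2.478 5.088
vertex 1.75 -3.708 4.27
vertex 0.759 -1.355 3.696
endloop
endfacet
facet normal 0.114 0.624 -0.773
outer loop
vertex 1.954 -2.585 2.878
vertex 1.185 -3.022 2.412
vertex 0.759 -1.355 3.696
endloop
endfacet
facet normal 0.769 0.438 0.466
outer loop
vertex 0.759 -1.355 3.696
vertex 1.75 -3.708 4.27
vertex 1.954 -2.585 2.878
endloop
endfacet
facet normal 0.629 -0.648 -0.430
outer loop
vertex 1.954 -2.585 2.878
vertex 0.981 -4.145 3.804
vertex 1.185 -3.022 2.412
endloop
endfacet
facet normal 0.629 -0.648 -0.430
outer loop
vertex 1.75 -3.708 4.27
vertex 0.981 -4.145 3.804
vertex 1.954 -2.585 2.878
endloop
endfacet

endsolid


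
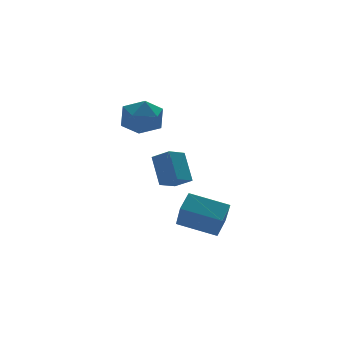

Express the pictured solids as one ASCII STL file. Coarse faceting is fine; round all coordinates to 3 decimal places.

solid 
facet normal -0.874 -0.318 0.367
outer loop
vertex -1.778 -1.749 -1.634
vertex -1.594 -0.636 -0.232
vertex -2.295 -0.966 -2.188
endloop
endfacet
facet normal -0.102 -0.618 -0.779
outer loop
vertex -1.246 -0.584 -2.628
vertex -1.778 -1.749 -1.634
vertex -2.295 -0.966 -2.188
endloop
endfacet
facet normal -0.874 -0.318 0.367
outer loop
vertex -2.295 -0.966 -2.188
vertex -1.594 -0.636 -0.232
vertex -2.111 0.147 -0.785
endloop
endfacet
facet normal -0.475 0.719 -0.508
outer loop
vertex -2.111 0.147 -0.785
vertex -1.246 -0.584 -2.628
vertex -2.295 -0.966 -2.188
endloop
endfacet
facet normal 0.475 -0.719 0.508
outer loop
vertex -1.778 -1.749 -1.634
vertex -0.545 -0.254 -0.672
vertex -1.594 -0.636 -0.232
endloop
endfacet
facet normal -0.103 -0.618 -0.779
outer loop
vertex -0.729 -1.367 -2.075
vertex -1.778 -1.749 -1.634
vertex -1.246 -0.584 -2.628
endloop
endfacet
facet normal 0.475 -0.719 0.508
outer loop
vertex -0.729 -1.367 -2.075
vertex -0.545 -0.254 -0.672
vertex -1.778 -1.749 -1.634
endloop
endfacet
facet normal 0.102 0.618 0.780
outer loop
vertex -1.594 -0.636 -0.232
vertex -0.545 -0.254 -0.672
vertex -2.111 0.147 -0.785
endloop
endfacet
facet normal -0.475 0.718 -0.508
outer loop
vertex -1.062 0.529 -1.226
vertex -1.246 -0.584 -2.628
vertex -2.111 0.147 -0.785
endloop
endfacet
facet normal 0.102 0.619 0.779
outer loop
vertex -2.111 0.147 -0.785
vertex -0.545 -0.254 -0.672
vertex -1.062 0.529 -1.226
endloop
endfacet
facet normal 0.874 0.318 -0.367
outer loop
vertex -1.062 0.529 -1.226
vertex -0.729 -1.367 -2.075
vertex -1.246 -0.584 -2.628
endloop
endfacet
facet normal 0.874 0.318 -0.367
outer loop
vertex -0.545 -0.254 -0.672
vertex -0.729 -1.367 -2.075
vertex -1.062 0.529 -1.226
endloop
endfacet
facet normal -0.683 -0.522 -0.510
outer loop
vertex -0.94 -4.505 -3.47
vertex -2.401 -3.156 -2.894
vertex -0.605 -3.521 -4.927
endloop
endfacet
facet normal 0.706 -0.652 -0.278
outer loop
vertex 0.201 -2.904 -4.326
vertex -0.94 -4.505 -3.47
vertex -0.605 -3.521 -4.927
endloop
endfacet
facet normal -0.683 -0.523 -0.510
outer loop
vertex -0.605 -3.521 -4.927
vertex -2.401 -3.156 -2.894
vertex -2.066 -2.172 -4.352
endloop
endfacet
facet normal 0.187 0.549 -0.814
outer loop
vertex -2.066 -2.172 -4.352
vertex 0.201 -2.904 -4.326
vertex -0.605 -3.521 -4.927
endloop
endfacet
facet normal -0.186 -0.550 0.814
outer loop
vertex -0.94 -4.505 -3.47
vertex -1.595 -2.539 -2.293
vertex -2.401 -3.156 -2.894
endloop
endfacet
facet normal 0.706 -0.652 -0.278
outer loop
vertex -0.134 -3.888 -2.868
vertex -0.94 -4.505 -3.47
vertex 0.201 -2.904 -4.326
endloop
endfacet
facet normal -0.187 -0.550 0.814
outer loop
vertex -0.134 -3.888 -2.868
vertex -1.595 -2.539 -2.293
vertex -0.94 -4.505 -3.47
endloop
endfacet
facet normal -0.706 0.652 0.278
outer loop
vertex -2.401 -3.156 -2.894
vertex -1.595 -2.539 -2.293
vertex -2.066 -2.172 -4.352
endloop
endfacet
facet normal 0.187 0.550 -0.814
outer loop
vertex -1.26 -1.555 -3.75
vertex 0.201 -2.904 -4.326
vertex -2.066 -2.172 -4.352
endloop
endfacet
facet normal -0.706 0.651 0.278
outer loop
vertex -2.066 -2.172 -4.352
vertex -1.595 -2.539 -2.293
vertex -1.26 -1.555 -3.75
endloop
endfacet
facet normal 0.683 0.523 0.510
outer loop
vertex -1.26 -1.555 -3.75
vertex -0.134 -3.888 -2.868
vertex 0.201 -2.904 -4.326
endloop
endfacet
facet normal 0.683 0.523 0.510
outer loop
vertex -1.595 -2.539 -2.293
vertex -0.134 -3.888 -2.868
vertex -1.26 -1.555 -3.75
endloop
endfacet
facet normal -0.964 0.042 0.262
outer loop
vertex -2.486 2.582 0.561
vertex -2.273 1.798 1.471
vertex -2.168 2.998 1.663
endloop
endfacet
facet normal -0.752 0.658 -0.031
outer loop
vertex -2.486 2.582 0.561
vertex -2.168 2.998 1.663
vertex -1.688 3.499 0.66
endloop
endfacet
facet normal -0.510 0.518 -0.687
outer loop
vertex -2.486 2.582 0.561
vertex -1.688 3.499 0.66
vertex -1.497 2.609 -0.152
endloop
endfacet
facet normal -0.571 -0.185 -0.800
outer loop
vertex -2.486 2.582 0.561
vertex -1.497 2.609 -0.152
vertex -1.858 1.558 0.349
endloop
endfacet
facet normal -0.852 -0.478 -0.213
outer loop
vertex -2.486 2.582 0.561
vertex -1.858 1.558 0.349
vertex -2.273 1.798 1.471
endloop
endfacet
facet normal -0.209 0.911 0.355
outer loop
vertex -1.688 3.499 0.66
vertex -2.168 2.998 1.663
vertex -0.982 3.282 1.631
endloop
endfacet
facet normal -0.551 -0.085 0.830
outer loop
vertex -2.168 2.998 1.663
vertex -2.273 1.798 1.471
vertex -1.343 2.231 2.132
endloop
endfacet
facet normal -0.370 -0.927 0.062
outer loop
vertex -2.273 1.798 1.471
vertex -1.858 1.558 0.349
vertex -1.152 1.341 1.32
endloop
endfacet
facet normal 0.084 -0.452 -0.888
outer loop
vertex -1.858 1.558 0.349
vertex -1.497 2.609 -0.152
vertex -0.672 1.842 0.317
endloop
endfacet
facet normal 0.184 0.684 -0.706
outer loop
vertex -1.497 2.609 -0.152
vertex -1.688 3.499 0.66
vertex -0.567 3.042 0.509
endloop
endfacet
facet normal 0.571 0.185 0.800
outer loop
vertex -0.354 2.258 1.419
vertex -0.982 3.282 1.631
vertex -1.343 2.231 2.132
endloop
endfacet
facet normal 0.510 -0.518 0.687
outer loop
vertex -0.354 2.258 1.419
vertex -1.343 2.231 2.132
vertex -1.152 1.341 1.32
endloop
endfacet
facet normal 0.752 -0.658 0.031
outer loop
vertex -0.354 2.258 1.419
vertex -1.152 1.341 1.32
vertex -0.672 1.842 0.317
endloop
endfacet
facet normal 0.964 -0.042 -0.262
outer loop
vertex -0.354 2.258 1.419
vertex -0.672 1.842 0.317
vertex -0.567 3.042 0.509
endloop
endfacet
facet normal 0.852 0.478 0.213
outer loop
vertex -0.354 2.258 1.419
vertex -0.567 3.042 0.509
vertex -0.982 3.282 1.631
endloop
endfacet
facet normal -0.084 0.452 0.888
outer loop
vertex -1.343 2.231 2.132
vertex -0.982 3.282 1.631
vertex -2.168 2.998 1.663
endloop
endfacet
facet normal -0.184 -0.684 0.706
outer loop
vertex -1.152 1.341 1.32
vertex -1.343 2.231 2.132
vertex -2.273 1.798 1.471
endloop
endfacet
facet normal 0.209 -0.911 -0.355
outer loop
vertex -0.672 1.842 0.317
vertex -1.152 1.341 1.32
vertex -1.858 1.558 0.349
endloop
endfacet
facet normal 0.551 0.085 -0.830
outer loop
vertex -0.567 3.042 0.509
vertex -0.672 1.842 0.317
vertex -1.497 2.609 -0.152
endloop
endfacet
facet normal 0.370 0.927 -0.062
outer loop
vertex -0.982 3.282 1.631
vertex -0.567 3.042 0.509
vertex -1.688 3.499 0.66
endloop
endfacet

endsolid


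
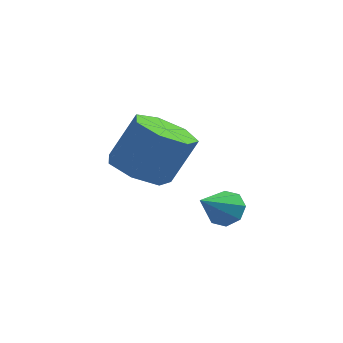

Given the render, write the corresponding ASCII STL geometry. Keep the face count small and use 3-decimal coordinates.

solid 
facet normal 0.281 0.767 -0.577
outer loop
vertex 1.995 -0.664 -2.112
vertex 1.48 -0.345 -1.939
vertex 2.068 -0.395 -1.719
endloop
endfacet
facet normal 0.770 -0.584 0.257
outer loop
vertex 1.995 -0.664 -2.112
vertex 2.068 -0.395 -1.719
vertex 1.08 -1.435 -1.121
endloop
endfacet
facet normal 0.281 0.768 -0.576
outer loop
vertex 2.068 -0.395 -1.719
vertex 1.48 -0.345 -1.939
vertex 1.796 -0.097 -1.454
endloop
endfacet
facet normal 0.612 -0.134 0.779
outer loop
vertex 2.068 -0.395 -1.719
vertex 1.796 -0.097 -1.454
vertex 1.08 -1.435 -1.121
endloop
endfacet
facet normal 0.282 0.767 -0.576
outer loop
vertex 1.796 -0.097 -1.454
vertex 1.48 -0.345 -1.939
vertex 1.339 0.056 -1.474
endloop
endfacet
facet normal 0.033 0.225 0.974
outer loop
vertex 1.796 -0.097 -1.454
vertex 1.339 0.056 -1.474
vertex 1.08 -1.435 -1.121
endloop
endfacet
facet normal 0.279 0.767 -0.577
outer loop
vertex 1.339 0.056 -1.474
vertex 1.48 -0.345 -1.939
vertex 0.964 -0.027 -1.766
endloop
endfacet
facet normal -0.628 0.281 0.726
outer loop
vertex 1.339 0.056 -1.474
vertex 0.964 -0.027 -1.766
vertex 1.08 -1.435 -1.121
endloop
endfacet
facet normal 0.280 0.768 -0.576
outer loop
vertex 0.964 -0.027 -1.766
vertex 1.48 -0.345 -1.939
vertex 0.892 -0.296 -2.16
endloop
endfacet
facet normal -0.984 0.001 0.179
outer loop
vertex 0.964 -0.027 -1.766
vertex 0.892 -0.296 -2.16
vertex 1.08 -1.435 -1.121
endloop
endfacet
facet normal 0.281 0.767 -0.577
outer loop
vertex 0.892 -0.296 -2.16
vertex 1.48 -0.345 -1.939
vertex 1.163 -0.594 -2.424
endloop
endfacet
facet normal -0.826 -0.448 -0.342
outer loop
vertex 0.892 -0.296 -2.16
vertex 1.163 -0.594 -2.424
vertex 1.08 -1.435 -1.121
endloop
endfacet
facet normal 0.280 0.767 -0.577
outer loop
vertex 1.163 -0.594 -2.424
vertex 1.48 -0.345 -1.939
vertex 1.62 -0.746 -2.404
endloop
endfacet
facet normal -0.245 -0.807 -0.537
outer loop
vertex 1.163 -0.594 -2.424
vertex 1.62 -0.746 -2.404
vertex 1.08 -1.435 -1.121
endloop
endfacet
facet normal 0.281 0.767 -0.577
outer loop
vertex 1.62 -0.746 -2.404
vertex 1.48 -0.345 -1.939
vertex 1.995 -0.664 -2.112
endloop
endfacet
facet normal 0.414 -0.863 -0.289
outer loop
vertex 1.62 -0.746 -2.404
vertex 1.995 -0.664 -2.112
vertex 1.08 -1.435 -1.121
endloop
endfacet
facet normal -0.393 -0.250 -0.885
outer loop
vertex -0.832 0.864 -2.018
vertex -1.666 1.47 -1.819
vertex -0.766 1.731 -2.292
endloop
endfacet
facet normal 0.917 -0.182 -0.356
outer loop
vertex -0.832 0.864 -2.018
vertex -0.766 1.731 -2.292
vertex -0.14 1.304 -0.461
endloop
endfacet
facet normal 0.917 -0.182 -0.356
outer loop
vertex -0.14 1.304 -0.461
vertex -0.766 1.731 -2.292
vertex -0.074 2.171 -0.735
endloop
endfacet
facet normal 0.394 0.250 0.885
outer loop
vertex -0.14 1.304 -0.461
vertex -0.074 2.171 -0.735
vertex -0.974 1.91 -0.261
endloop
endfacet
facet normal -0.393 -0.250 -0.885
outer loop
vertex -0.766 1.731 -2.292
vertex -1.666 1.47 -1.819
vertex -1.377 2.401 -2.21
endloop
endfacet
facet normal 0.629 0.629 -0.457
outer loop
vertex -0.766 1.731 -2.292
vertex -1.377 2.401 -2.21
vertex -0.074 2.171 -0.735
endloop
endfacet
facet normal 0.628 0.630 -0.457
outer loop
vertex -0.074 2.171 -0.735
vertex -1.377 2.401 -2.21
vertex -0.686 2.841 -0.652
endloop
endfacet
facet normal 0.394 0.250 0.885
outer loop
vertex -0.074 2.171 -0.735
vertex -0.686 2.841 -0.652
vertex -0.974 1.91 -0.261
endloop
endfacet
facet normal -0.393 -0.250 -0.885
outer loop
vertex -1.377 2.401 -2.21
vertex -1.666 1.47 -1.819
vertex -2.206 2.37 -1.833
endloop
endfacet
facet normal -0.134 0.968 -0.214
outer loop
vertex -1.377 2.401 -2.21
vertex -2.206 2.37 -1.833
vertex -0.686 2.841 -0.652
endloop
endfacet
facet normal -0.134 0.968 -0.214
outer loop
vertex -0.686 2.841 -0.652
vertex -2.206 2.37 -1.833
vertex -1.515 2.81 -0.275
endloop
endfacet
facet normal 0.393 0.250 0.885
outer loop
vertex -0.686 2.841 -0.652
vertex -1.515 2.81 -0.275
vertex -0.974 1.91 -0.261
endloop
endfacet
facet normal -0.394 -0.250 -0.885
outer loop
vertex -2.206 2.37 -1.833
vertex -1.666 1.47 -1.819
vertex -2.628 1.661 -1.445
endloop
endfacet
facet normal -0.795 0.577 0.190
outer loop
vertex -2.206 2.37 -1.833
vertex -2.628 1.661 -1.445
vertex -1.515 2.81 -0.275
endloop
endfacet
facet normal -0.795 0.577 0.190
outer loop
vertex -1.515 2.81 -0.275
vertex -2.628 1.661 -1.445
vertex -1.937 2.101 0.112
endloop
endfacet
facet normal 0.392 0.250 0.885
outer loop
vertex -1.515 2.81 -0.275
vertex -1.937 2.101 0.112
vertex -0.974 1.91 -0.261
endloop
endfacet
facet normal -0.394 -0.250 -0.885
outer loop
vertex -2.628 1.661 -1.445
vertex -1.666 1.47 -1.819
vertex -2.325 0.809 -1.339
endloop
endfacet
facet normal -0.857 -0.249 0.451
outer loop
vertex -2.628 1.661 -1.445
vertex -2.325 0.809 -1.339
vertex -1.937 2.101 0.112
endloop
endfacet
facet normal -0.857 -0.249 0.451
outer loop
vertex -1.937 2.101 0.112
vertex -2.325 0.809 -1.339
vertex -1.634 1.249 0.218
endloop
endfacet
facet normal 0.392 0.250 0.885
outer loop
vertex -1.937 2.101 0.112
vertex -1.634 1.249 0.218
vertex -0.974 1.91 -0.261
endloop
endfacet
facet normal -0.393 -0.250 -0.885
outer loop
vertex -2.325 0.809 -1.339
vertex -1.666 1.47 -1.819
vertex -1.526 0.454 -1.594
endloop
endfacet
facet normal -0.275 -0.886 0.373
outer loop
vertex -2.325 0.809 -1.339
vertex -1.526 0.454 -1.594
vertex -1.634 1.249 0.218
endloop
endfacet
facet normal -0.275 -0.886 0.372
outer loop
vertex -1.634 1.249 0.218
vertex -1.526 0.454 -1.594
vertex -0.834 0.894 -0.036
endloop
endfacet
facet normal 0.392 0.250 0.885
outer loop
vertex -1.634 1.249 0.218
vertex -0.834 0.894 -0.036
vertex -0.974 1.91 -0.261
endloop
endfacet
facet normal -0.393 -0.250 -0.885
outer loop
vertex -1.526 0.454 -1.594
vertex -1.666 1.47 -1.819
vertex -0.832 0.864 -2.018
endloop
endfacet
facet normal 0.515 -0.857 0.013
outer loop
vertex -1.526 0.454 -1.594
vertex -0.832 0.864 -2.018
vertex -0.834 0.894 -0.036
endloop
endfacet
facet normal 0.515 -0.857 0.013
outer loop
vertex -0.834 0.894 -0.036
vertex -0.832 0.864 -2.018
vertex -0.14 1.304 -0.461
endloop
endfacet
facet normal 0.394 0.250 0.884
outer loop
vertex -0.834 0.894 -0.036
vertex -0.14 1.304 -0.461
vertex -0.974 1.91 -0.261
endloop
endfacet

endsolid


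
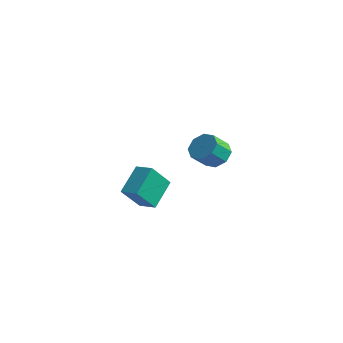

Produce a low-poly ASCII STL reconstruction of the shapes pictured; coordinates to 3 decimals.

solid 
facet normal -0.973 -0.059 -0.222
outer loop
vertex -2.775 -4.865 0.252
vertex -3.107 -3.436 1.328
vertex -2.535 -3.805 -1.082
endloop
endfacet
facet normal 0.182 -0.786 -0.591
outer loop
vertex -1.513 -3.744 -0.848
vertex -2.775 -4.865 0.252
vertex -2.535 -3.805 -1.082
endloop
endfacet
facet normal -0.973 -0.058 -0.222
outer loop
vertex -2.535 -3.805 -1.082
vertex -3.107 -3.436 1.328
vertex -2.866 -2.376 -0.005
endloop
endfacet
facet normal 0.141 0.616 -0.775
outer loop
vertex -2.866 -2.376 -0.005
vertex -1.513 -3.744 -0.848
vertex -2.535 -3.805 -1.082
endloop
endfacet
facet normal -0.141 -0.616 0.775
outer loop
vertex -2.775 -4.865 0.252
vertex -2.085 -3.375 1.562
vertex -3.107 -3.436 1.328
endloop
endfacet
facet normal 0.182 -0.785 -0.592
outer loop
vertex -1.754 -4.804 0.485
vertex -2.775 -4.865 0.252
vertex -1.513 -3.744 -0.848
endloop
endfacet
facet normal -0.140 -0.616 0.775
outer loop
vertex -1.754 -4.804 0.485
vertex -2.085 -3.375 1.562
vertex -2.775 -4.865 0.252
endloop
endfacet
facet normal -0.182 0.785 0.592
outer loop
vertex -3.107 -3.436 1.328
vertex -2.085 -3.375 1.562
vertex -2.866 -2.376 -0.005
endloop
endfacet
facet normal 0.140 0.616 -0.775
outer loop
vertex -1.845 -2.315 0.228
vertex -1.513 -3.744 -0.848
vertex -2.866 -2.376 -0.005
endloop
endfacet
facet normal -0.182 0.786 0.591
outer loop
vertex -2.866 -2.376 -0.005
vertex -2.085 -3.375 1.562
vertex -1.845 -2.315 0.228
endloop
endfacet
facet normal 0.973 0.059 0.223
outer loop
vertex -1.845 -2.315 0.228
vertex -1.754 -4.804 0.485
vertex -1.513 -3.744 -0.848
endloop
endfacet
facet normal 0.973 0.058 0.222
outer loop
vertex -2.085 -3.375 1.562
vertex -1.754 -4.804 0.485
vertex -1.845 -2.315 0.228
endloop
endfacet
facet normal 0.138 0.711 -0.690
outer loop
vertex -3.053 2.391 -1.0
vertex -3.499 3.003 -0.459
vertex -2.614 2.735 -0.558
endloop
endfacet
facet normal 0.775 -0.511 -0.372
outer loop
vertex -3.053 2.391 -1.0
vertex -2.614 2.735 -0.558
vertex -3.236 1.446 -0.082
endloop
endfacet
facet normal 0.774 -0.511 -0.373
outer loop
vertex -3.236 1.446 -0.082
vertex -2.614 2.735 -0.558
vertex -2.796 1.79 0.359
endloop
endfacet
facet normal -0.136 -0.711 0.690
outer loop
vertex -3.236 1.446 -0.082
vertex -2.796 1.79 0.359
vertex -3.681 2.057 0.459
endloop
endfacet
facet normal 0.138 0.710 -0.690
outer loop
vertex -2.614 2.735 -0.558
vertex -3.499 3.003 -0.459
vertex -2.692 3.236 -0.058
endloop
endfacet
facet normal 0.984 -0.021 0.174
outer loop
vertex -2.614 2.735 -0.558
vertex -2.692 3.236 -0.058
vertex -2.796 1.79 0.359
endloop
endfacet
facet normal 0.984 -0.020 0.176
outer loop
vertex -2.796 1.79 0.359
vertex -2.692 3.236 -0.058
vertex -2.875 2.29 0.859
endloop
endfacet
facet normal -0.137 -0.711 0.690
outer loop
vertex -2.796 1.79 0.359
vertex -2.875 2.29 0.859
vertex -3.681 2.057 0.459
endloop
endfacet
facet normal 0.138 0.711 -0.690
outer loop
vertex -2.692 3.236 -0.058
vertex -3.499 3.003 -0.459
vertex -3.244 3.6 0.207
endloop
endfacet
facet normal 0.617 0.483 0.621
outer loop
vertex -2.692 3.236 -0.058
vertex -3.244 3.6 0.207
vertex -2.875 2.29 0.859
endloop
endfacet
facet normal 0.618 0.483 0.620
outer loop
vertex -2.875 2.29 0.859
vertex -3.244 3.6 0.207
vertex -3.426 2.654 1.125
endloop
endfacet
facet normal -0.137 -0.711 0.690
outer loop
vertex -2.875 2.29 0.859
vertex -3.426 2.654 1.125
vertex -3.681 2.057 0.459
endloop
endfacet
facet normal 0.137 0.711 -0.690
outer loop
vertex -3.244 3.6 0.207
vertex -3.499 3.003 -0.459
vertex -3.944 3.614 0.082
endloop
endfacet
facet normal -0.111 0.703 0.702
outer loop
vertex -3.244 3.6 0.207
vertex -3.944 3.614 0.082
vertex -3.426 2.654 1.125
endloop
endfacet
facet normal -0.110 0.703 0.702
outer loop
vertex -3.426 2.654 1.125
vertex -3.944 3.614 0.082
vertex -4.127 2.669 1.0
endloop
endfacet
facet normal -0.138 -0.711 0.690
outer loop
vertex -3.426 2.654 1.125
vertex -4.127 2.669 1.0
vertex -3.681 2.057 0.459
endloop
endfacet
facet normal 0.136 0.711 -0.690
outer loop
vertex -3.944 3.614 0.082
vertex -3.499 3.003 -0.459
vertex -4.384 3.27 -0.359
endloop
endfacet
facet normal -0.774 0.512 0.373
outer loop
vertex -3.944 3.614 0.082
vertex -4.384 3.27 -0.359
vertex -4.127 2.669 1.0
endloop
endfacet
facet normal -0.775 0.511 0.372
outer loop
vertex -4.127 2.669 1.0
vertex -4.384 3.27 -0.359
vertex -4.566 2.325 0.558
endloop
endfacet
facet normal -0.138 -0.711 0.690
outer loop
vertex -4.127 2.669 1.0
vertex -4.566 2.325 0.558
vertex -3.681 2.057 0.459
endloop
endfacet
facet normal 0.137 0.711 -0.690
outer loop
vertex -4.384 3.27 -0.359
vertex -3.499 3.003 -0.459
vertex -4.305 2.77 -0.859
endloop
endfacet
facet normal -0.984 0.020 -0.175
outer loop
vertex -4.384 3.27 -0.359
vertex -4.305 2.77 -0.859
vertex -4.566 2.325 0.558
endloop
endfacet
facet normal -0.984 0.021 -0.175
outer loop
vertex -4.566 2.325 0.558
vertex -4.305 2.77 -0.859
vertex -4.488 1.824 0.058
endloop
endfacet
facet normal -0.138 -0.710 0.690
outer loop
vertex -4.566 2.325 0.558
vertex -4.488 1.824 0.058
vertex -3.681 2.057 0.459
endloop
endfacet
facet normal 0.137 0.711 -0.690
outer loop
vertex -4.305 2.77 -0.859
vertex -3.499 3.003 -0.459
vertex -3.754 2.406 -1.125
endloop
endfacet
facet normal -0.618 -0.482 -0.621
outer loop
vertex -4.305 2.77 -0.859
vertex -3.754 2.406 -1.125
vertex -4.488 1.824 0.058
endloop
endfacet
facet normal -0.617 -0.484 -0.621
outer loop
vertex -4.488 1.824 0.058
vertex -3.754 2.406 -1.125
vertex -3.936 1.46 -0.207
endloop
endfacet
facet normal -0.138 -0.711 0.690
outer loop
vertex -4.488 1.824 0.058
vertex -3.936 1.46 -0.207
vertex -3.681 2.057 0.459
endloop
endfacet
facet normal 0.138 0.711 -0.690
outer loop
vertex -3.754 2.406 -1.125
vertex -3.499 3.003 -0.459
vertex -3.053 2.391 -1.0
endloop
endfacet
facet normal 0.110 -0.703 -0.703
outer loop
vertex -3.754 2.406 -1.125
vertex -3.053 2.391 -1.0
vertex -3.936 1.46 -0.207
endloop
endfacet
facet normal 0.111 -0.703 -0.702
outer loop
vertex -3.936 1.46 -0.207
vertex -3.053 2.391 -1.0
vertex -3.236 1.446 -0.082
endloop
endfacet
facet normal -0.137 -0.711 0.690
outer loop
vertex -3.936 1.46 -0.207
vertex -3.236 1.446 -0.082
vertex -3.681 2.057 0.459
endloop
endfacet

endsolid


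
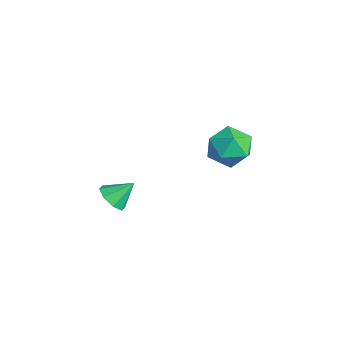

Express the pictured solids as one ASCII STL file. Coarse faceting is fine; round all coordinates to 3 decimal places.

solid 
facet normal -0.093 -0.742 -0.664
outer loop
vertex -1.741 -3.371 1.61
vertex -2.477 -3.203 1.525
vertex -1.833 -2.982 1.188
endloop
endfacet
facet normal 0.899 0.402 0.175
outer loop
vertex -1.741 -3.371 1.61
vertex -1.833 -2.982 1.188
vertex -2.363 -2.297 2.335
endloop
endfacet
facet normal -0.092 -0.743 -0.663
outer loop
vertex -1.833 -2.982 1.188
vertex -2.477 -3.203 1.525
vertex -2.302 -2.723 0.963
endloop
endfacet
facet normal 0.551 0.803 -0.225
outer loop
vertex -1.833 -2.982 1.188
vertex -2.302 -2.723 0.963
vertex -2.363 -2.297 2.335
endloop
endfacet
facet normal -0.095 -0.742 -0.663
outer loop
vertex -2.302 -2.723 0.963
vertex -2.477 -3.203 1.525
vertex -2.874 -2.744 1.068
endloop
endfacet
facet normal -0.090 0.950 -0.299
outer loop
vertex -2.302 -2.723 0.963
vertex -2.874 -2.744 1.068
vertex -2.363 -2.297 2.335
endloop
endfacet
facet normal -0.094 -0.742 -0.664
outer loop
vertex -2.874 -2.744 1.068
vertex -2.477 -3.203 1.525
vertex -3.213 -3.034 1.44
endloop
endfacet
facet normal -0.653 0.758 -0.004
outer loop
vertex -2.874 -2.744 1.068
vertex -3.213 -3.034 1.44
vertex -2.363 -2.297 2.335
endloop
endfacet
facet normal -0.094 -0.743 -0.663
outer loop
vertex -3.213 -3.034 1.44
vertex -2.477 -3.203 1.525
vertex -3.121 -3.423 1.863
endloop
endfacet
facet normal -0.806 0.338 0.486
outer loop
vertex -3.213 -3.034 1.44
vertex -3.121 -3.423 1.863
vertex -2.363 -2.297 2.335
endloop
endfacet
facet normal -0.094 -0.743 -0.663
outer loop
vertex -3.121 -3.423 1.863
vertex -2.477 -3.203 1.525
vertex -2.652 -3.683 2.088
endloop
endfacet
facet normal -0.459 -0.062 0.886
outer loop
vertex -3.121 -3.423 1.863
vertex -2.652 -3.683 2.088
vertex -2.363 -2.297 2.335
endloop
endfacet
facet normal -0.094 -0.743 -0.663
outer loop
vertex -2.652 -3.683 2.088
vertex -2.477 -3.203 1.525
vertex -2.08 -3.662 1.983
endloop
endfacet
facet normal 0.184 -0.210 0.960
outer loop
vertex -2.652 -3.683 2.088
vertex -2.08 -3.662 1.983
vertex -2.363 -2.297 2.335
endloop
endfacet
facet normal -0.093 -0.742 -0.664
outer loop
vertex -2.08 -3.662 1.983
vertex -2.477 -3.203 1.525
vertex -1.741 -3.371 1.61
endloop
endfacet
facet normal 0.746 -0.017 0.665
outer loop
vertex -2.08 -3.662 1.983
vertex -1.741 -3.371 1.61
vertex -2.363 -2.297 2.335
endloop
endfacet
facet normal 0.011 0.420 0.907
outer loop
vertex -3.664 3.192 2.946
vertex -4.346 2.395 3.323
vertex -3.242 2.254 3.375
endloop
endfacet
facet normal 0.625 0.539 0.564
outer loop
vertex -3.664 3.192 2.946
vertex -3.242 2.254 3.375
vertex -2.794 2.697 2.455
endloop
endfacet
facet normal 0.475 0.879 -0.045
outer loop
vertex -3.664 3.192 2.946
vertex -2.794 2.697 2.455
vertex -3.622 3.112 1.835
endloop
endfacet
facet normal -0.232 0.970 -0.079
outer loop
vertex -3.664 3.192 2.946
vertex -3.622 3.112 1.835
vertex -4.581 2.926 2.371
endloop
endfacet
facet normal -0.519 0.686 0.511
outer loop
vertex -3.664 3.192 2.946
vertex -4.581 2.926 2.371
vertex -4.346 2.395 3.323
endloop
endfacet
facet normal 0.912 -0.093 0.399
outer loop
vertex -2.794 2.697 2.455
vertex -3.242 2.254 3.375
vertex -2.939 1.594 2.529
endloop
endfacet
facet normal -0.082 -0.287 0.955
outer loop
vertex -3.242 2.254 3.375
vertex -4.346 2.395 3.323
vertex -3.898 1.408 3.065
endloop
endfacet
facet normal -0.939 0.144 0.312
outer loop
vertex -4.346 2.395 3.323
vertex -4.581 2.926 2.371
vertex -4.726 1.823 2.445
endloop
endfacet
facet normal -0.475 0.603 -0.641
outer loop
vertex -4.581 2.926 2.371
vertex -3.622 3.112 1.835
vertex -4.278 2.266 1.525
endloop
endfacet
facet normal 0.668 0.457 -0.587
outer loop
vertex -3.622 3.112 1.835
vertex -2.794 2.697 2.455
vertex -3.174 2.125 1.577
endloop
endfacet
facet normal 0.232 -0.970 0.079
outer loop
vertex -3.856 1.328 1.954
vertex -2.939 1.594 2.529
vertex -3.898 1.408 3.065
endloop
endfacet
facet normal -0.475 -0.879 0.045
outer loop
vertex -3.856 1.328 1.954
vertex -3.898 1.408 3.065
vertex -4.726 1.823 2.445
endloop
endfacet
facet normal -0.625 -0.539 -0.564
outer loop
vertex -3.856 1.328 1.954
vertex -4.726 1.823 2.445
vertex -4.278 2.266 1.525
endloop
endfacet
facet normal -0.011 -0.420 -0.907
outer loop
vertex -3.856 1.328 1.954
vertex -4.278 2.266 1.525
vertex -3.174 2.125 1.577
endloop
endfacet
facet normal 0.519 -0.686 -0.511
outer loop
vertex -3.856 1.328 1.954
vertex -3.174 2.125 1.577
vertex -2.939 1.594 2.529
endloop
endfacet
facet normal 0.475 -0.603 0.641
outer loop
vertex -3.898 1.408 3.065
vertex -2.939 1.594 2.529
vertex -3.242 2.254 3.375
endloop
endfacet
facet normal -0.668 -0.457 0.587
outer loop
vertex -4.726 1.823 2.445
vertex -3.898 1.408 3.065
vertex -4.346 2.395 3.323
endloop
endfacet
facet normal -0.912 0.093 -0.399
outer loop
vertex -4.278 2.266 1.525
vertex -4.726 1.823 2.445
vertex -4.581 2.926 2.371
endloop
endfacet
facet normal 0.082 0.287 -0.955
outer loop
vertex -3.174 2.125 1.577
vertex -4.278 2.266 1.525
vertex -3.622 3.112 1.835
endloop
endfacet
facet normal 0.939 -0.144 -0.312
outer loop
vertex -2.939 1.594 2.529
vertex -3.174 2.125 1.577
vertex -2.794 2.697 2.455
endloop
endfacet

endsolid


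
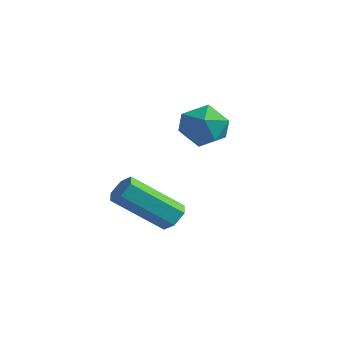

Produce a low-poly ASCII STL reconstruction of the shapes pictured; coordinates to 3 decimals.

solid 
facet normal -0.963 0.183 -0.200
outer loop
vertex -0.309 0.815 0.818
vertex -0.504 -0.017 0.997
vertex -0.522 0.582 1.631
endloop
endfacet
facet normal -0.640 0.766 0.052
outer loop
vertex -0.309 0.815 0.818
vertex -0.522 0.582 1.631
vertex 0.135 1.14 1.495
endloop
endfacet
facet normal -0.094 0.920 -0.380
outer loop
vertex -0.309 0.815 0.818
vertex 0.135 1.14 1.495
vertex 0.56 0.886 0.775
endloop
endfacet
facet normal -0.080 0.430 -0.899
outer loop
vertex -0.309 0.815 0.818
vertex 0.56 0.886 0.775
vertex 0.164 0.171 0.468
endloop
endfacet
facet normal -0.616 -0.025 -0.787
outer loop
vertex -0.309 0.815 0.818
vertex 0.164 0.171 0.468
vertex -0.504 -0.017 0.997
endloop
endfacet
facet normal -0.375 0.611 0.697
outer loop
vertex 0.135 1.14 1.495
vertex -0.522 0.582 1.631
vertex 0.216 0.509 2.092
endloop
endfacet
facet normal -0.897 -0.333 0.289
outer loop
vertex -0.522 0.582 1.631
vertex -0.504 -0.017 0.997
vertex -0.18 -0.206 1.785
endloop
endfacet
facet normal -0.336 -0.670 -0.662
outer loop
vertex -0.504 -0.017 0.997
vertex 0.164 0.171 0.468
vertex 0.245 -0.46 1.065
endloop
endfacet
facet normal 0.533 0.067 -0.843
outer loop
vertex 0.164 0.171 0.468
vertex 0.56 0.886 0.775
vertex 0.902 0.098 0.929
endloop
endfacet
facet normal 0.509 0.861 -0.003
outer loop
vertex 0.56 0.886 0.775
vertex 0.135 1.14 1.495
vertex 0.884 0.697 1.563
endloop
endfacet
facet normal 0.080 -0.430 0.899
outer loop
vertex 0.689 -0.135 1.742
vertex 0.216 0.509 2.092
vertex -0.18 -0.206 1.785
endloop
endfacet
facet normal 0.094 -0.920 0.380
outer loop
vertex 0.689 -0.135 1.742
vertex -0.18 -0.206 1.785
vertex 0.245 -0.46 1.065
endloop
endfacet
facet normal 0.640 -0.766 -0.052
outer loop
vertex 0.689 -0.135 1.742
vertex 0.245 -0.46 1.065
vertex 0.902 0.098 0.929
endloop
endfacet
facet normal 0.963 -0.183 0.200
outer loop
vertex 0.689 -0.135 1.742
vertex 0.902 0.098 0.929
vertex 0.884 0.697 1.563
endloop
endfacet
facet normal 0.616 0.025 0.787
outer loop
vertex 0.689 -0.135 1.742
vertex 0.884 0.697 1.563
vertex 0.216 0.509 2.092
endloop
endfacet
facet normal -0.533 -0.067 0.843
outer loop
vertex -0.18 -0.206 1.785
vertex 0.216 0.509 2.092
vertex -0.522 0.582 1.631
endloop
endfacet
facet normal -0.509 -0.861 0.003
outer loop
vertex 0.245 -0.46 1.065
vertex -0.18 -0.206 1.785
vertex -0.504 -0.017 0.997
endloop
endfacet
facet normal 0.375 -0.611 -0.697
outer loop
vertex 0.902 0.098 0.929
vertex 0.245 -0.46 1.065
vertex 0.164 0.171 0.468
endloop
endfacet
facet normal 0.897 0.333 -0.289
outer loop
vertex 0.884 0.697 1.563
vertex 0.902 0.098 0.929
vertex 0.56 0.886 0.775
endloop
endfacet
facet normal 0.336 0.670 0.662
outer loop
vertex 0.216 0.509 2.092
vertex 0.884 0.697 1.563
vertex 0.135 1.14 1.495
endloop
endfacet
facet normal 0.457 0.629 -0.629
outer loop
vertex 1.835 -2.443 -1.463
vertex 1.463 -2.09 -1.38
vertex 1.887 -2.097 -1.079
endloop
endfacet
facet normal 0.884 -0.400 0.241
outer loop
vertex 1.835 -2.443 -1.463
vertex 1.887 -2.097 -1.079
vertex 0.949 -3.664 -0.243
endloop
endfacet
facet normal 0.884 -0.400 0.242
outer loop
vertex 0.949 -3.664 -0.243
vertex 1.887 -2.097 -1.079
vertex 1.001 -3.317 0.141
endloop
endfacet
facet normal -0.457 -0.628 0.630
outer loop
vertex 0.949 -3.664 -0.243
vertex 1.001 -3.317 0.141
vertex 0.577 -3.31 -0.16
endloop
endfacet
facet normal 0.457 0.628 -0.630
outer loop
vertex 1.887 -2.097 -1.079
vertex 1.463 -2.09 -1.38
vertex 1.515 -1.743 -0.996
endloop
endfacet
facet normal 0.528 0.377 0.761
outer loop
vertex 1.887 -2.097 -1.079
vertex 1.515 -1.743 -0.996
vertex 1.001 -3.317 0.141
endloop
endfacet
facet normal 0.528 0.377 0.761
outer loop
vertex 1.001 -3.317 0.141
vertex 1.515 -1.743 -0.996
vertex 0.629 -2.964 0.224
endloop
endfacet
facet normal -0.457 -0.629 0.629
outer loop
vertex 1.001 -3.317 0.141
vertex 0.629 -2.964 0.224
vertex 0.577 -3.31 -0.16
endloop
endfacet
facet normal 0.457 0.628 -0.630
outer loop
vertex 1.515 -1.743 -0.996
vertex 1.463 -2.09 -1.38
vertex 1.091 -1.736 -1.297
endloop
endfacet
facet normal -0.356 0.777 0.519
outer loop
vertex 1.515 -1.743 -0.996
vertex 1.091 -1.736 -1.297
vertex 0.629 -2.964 0.224
endloop
endfacet
facet normal -0.356 0.777 0.519
outer loop
vertex 0.629 -2.964 0.224
vertex 1.091 -1.736 -1.297
vertex 0.205 -2.957 -0.077
endloop
endfacet
facet normal -0.457 -0.629 0.629
outer loop
vertex 0.629 -2.964 0.224
vertex 0.205 -2.957 -0.077
vertex 0.577 -3.31 -0.16
endloop
endfacet
facet normal 0.457 0.628 -0.630
outer loop
vertex 1.091 -1.736 -1.297
vertex 1.463 -2.09 -1.38
vertex 1.039 -2.083 -1.681
endloop
endfacet
facet normal -0.884 0.400 -0.242
outer loop
vertex 1.091 -1.736 -1.297
vertex 1.039 -2.083 -1.681
vertex 0.205 -2.957 -0.077
endloop
endfacet
facet normal -0.884 0.401 -0.241
outer loop
vertex 0.205 -2.957 -0.077
vertex 1.039 -2.083 -1.681
vertex 0.153 -3.303 -0.461
endloop
endfacet
facet normal -0.457 -0.629 0.629
outer loop
vertex 0.205 -2.957 -0.077
vertex 0.153 -3.303 -0.461
vertex 0.577 -3.31 -0.16
endloop
endfacet
facet normal 0.457 0.629 -0.629
outer loop
vertex 1.039 -2.083 -1.681
vertex 1.463 -2.09 -1.38
vertex 1.411 -2.436 -1.764
endloop
endfacet
facet normal -0.528 -0.377 -0.761
outer loop
vertex 1.039 -2.083 -1.681
vertex 1.411 -2.436 -1.764
vertex 0.153 -3.303 -0.461
endloop
endfacet
facet normal -0.528 -0.377 -0.761
outer loop
vertex 0.153 -3.303 -0.461
vertex 1.411 -2.436 -1.764
vertex 0.525 -3.657 -0.544
endloop
endfacet
facet normal -0.457 -0.628 0.630
outer loop
vertex 0.153 -3.303 -0.461
vertex 0.525 -3.657 -0.544
vertex 0.577 -3.31 -0.16
endloop
endfacet
facet normal 0.457 0.629 -0.629
outer loop
vertex 1.411 -2.436 -1.764
vertex 1.463 -2.09 -1.38
vertex 1.835 -2.443 -1.463
endloop
endfacet
facet normal 0.356 -0.777 -0.519
outer loop
vertex 1.411 -2.436 -1.764
vertex 1.835 -2.443 -1.463
vertex 0.525 -3.657 -0.544
endloop
endfacet
facet normal 0.356 -0.777 -0.519
outer loop
vertex 0.525 -3.657 -0.544
vertex 1.835 -2.443 -1.463
vertex 0.949 -3.664 -0.243
endloop
endfacet
facet normal -0.457 -0.628 0.630
outer loop
vertex 0.525 -3.657 -0.544
vertex 0.949 -3.664 -0.243
vertex 0.577 -3.31 -0.16
endloop
endfacet

endsolid


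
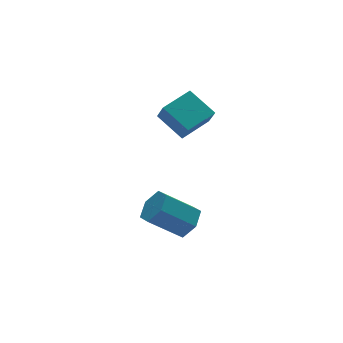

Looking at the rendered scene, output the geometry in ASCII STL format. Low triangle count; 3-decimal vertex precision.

solid 
facet normal 0.721 -0.308 -0.621
outer loop
vertex -2.432 -3.302 -0.52
vertex -2.871 -3.751 -0.807
vertex -2.817 -3.112 -1.061
endloop
endfacet
facet normal 0.411 0.911 0.027
outer loop
vertex -2.432 -3.302 -0.52
vertex -2.817 -3.112 -1.061
vertex -3.471 -2.86 0.374
endloop
endfacet
facet normal 0.413 0.910 0.028
outer loop
vertex -3.471 -2.86 0.374
vertex -2.817 -3.112 -1.061
vertex -3.855 -2.669 -0.166
endloop
endfacet
facet normal -0.721 0.306 0.621
outer loop
vertex -3.471 -2.86 0.374
vertex -3.855 -2.669 -0.166
vertex -3.909 -3.309 0.087
endloop
endfacet
facet normal 0.722 -0.308 -0.620
outer loop
vertex -2.817 -3.112 -1.061
vertex -2.871 -3.751 -0.807
vertex -3.255 -3.561 -1.348
endloop
endfacet
facet normal -0.276 0.694 -0.664
outer loop
vertex -2.817 -3.112 -1.061
vertex -3.255 -3.561 -1.348
vertex -3.855 -2.669 -0.166
endloop
endfacet
facet normal -0.276 0.694 -0.664
outer loop
vertex -3.855 -2.669 -0.166
vertex -3.255 -3.561 -1.348
vertex -4.293 -3.118 -0.453
endloop
endfacet
facet normal -0.721 0.306 0.621
outer loop
vertex -3.855 -2.669 -0.166
vertex -4.293 -3.118 -0.453
vertex -3.909 -3.309 0.087
endloop
endfacet
facet normal 0.722 -0.308 -0.620
outer loop
vertex -3.255 -3.561 -1.348
vertex -2.871 -3.751 -0.807
vertex -3.309 -4.2 -1.094
endloop
endfacet
facet normal -0.689 -0.217 -0.692
outer loop
vertex -3.255 -3.561 -1.348
vertex -3.309 -4.2 -1.094
vertex -4.293 -3.118 -0.453
endloop
endfacet
facet normal -0.688 -0.215 -0.693
outer loop
vertex -4.293 -3.118 -0.453
vertex -3.309 -4.2 -1.094
vertex -4.348 -3.758 -0.2
endloop
endfacet
facet normal -0.721 0.308 0.621
outer loop
vertex -4.293 -3.118 -0.453
vertex -4.348 -3.758 -0.2
vertex -3.909 -3.309 0.087
endloop
endfacet
facet normal 0.721 -0.306 -0.621
outer loop
vertex -3.309 -4.2 -1.094
vertex -2.871 -3.751 -0.807
vertex -2.925 -4.391 -0.554
endloop
endfacet
facet normal -0.412 -0.911 -0.029
outer loop
vertex -3.309 -4.2 -1.094
vertex -2.925 -4.391 -0.554
vertex -4.348 -3.758 -0.2
endloop
endfacet
facet normal -0.412 -0.911 -0.027
outer loop
vertex -4.348 -3.758 -0.2
vertex -2.925 -4.391 -0.554
vertex -3.963 -3.948 0.341
endloop
endfacet
facet normal -0.721 0.308 0.621
outer loop
vertex -4.348 -3.758 -0.2
vertex -3.963 -3.948 0.341
vertex -3.909 -3.309 0.087
endloop
endfacet
facet normal 0.721 -0.306 -0.621
outer loop
vertex -2.925 -4.391 -0.554
vertex -2.871 -3.751 -0.807
vertex -2.487 -3.942 -0.267
endloop
endfacet
facet normal 0.276 -0.694 0.664
outer loop
vertex -2.925 -4.391 -0.554
vertex -2.487 -3.942 -0.267
vertex -3.963 -3.948 0.341
endloop
endfacet
facet normal 0.276 -0.694 0.664
outer loop
vertex -3.963 -3.948 0.341
vertex -2.487 -3.942 -0.267
vertex -3.525 -3.499 0.628
endloop
endfacet
facet normal -0.722 0.308 0.620
outer loop
vertex -3.963 -3.948 0.341
vertex -3.525 -3.499 0.628
vertex -3.909 -3.309 0.087
endloop
endfacet
facet normal 0.721 -0.308 -0.621
outer loop
vertex -2.487 -3.942 -0.267
vertex -2.871 -3.751 -0.807
vertex -2.432 -3.302 -0.52
endloop
endfacet
facet normal 0.689 0.215 0.693
outer loop
vertex -2.487 -3.942 -0.267
vertex -2.432 -3.302 -0.52
vertex -3.525 -3.499 0.628
endloop
endfacet
facet normal 0.688 0.217 0.692
outer loop
vertex -3.525 -3.499 0.628
vertex -2.432 -3.302 -0.52
vertex -3.471 -2.86 0.374
endloop
endfacet
facet normal -0.722 0.308 0.620
outer loop
vertex -3.525 -3.499 0.628
vertex -3.471 -2.86 0.374
vertex -3.909 -3.309 0.087
endloop
endfacet
facet normal -0.948 -0.248 -0.198
outer loop
vertex -2.925 -2.186 3.863
vertex -2.896 -1.739 3.164
vertex -2.54 -3.169 3.251
endloop
endfacet
facet normal -0.035 -0.538 0.842
outer loop
vertex -1.364 -2.861 3.496
vertex -2.925 -2.186 3.863
vertex -2.54 -3.169 3.251
endloop
endfacet
facet normal -0.948 -0.248 -0.198
outer loop
vertex -2.54 -3.169 3.251
vertex -2.896 -1.739 3.164
vertex -2.511 -2.722 2.552
endloop
endfacet
facet normal 0.315 -0.805 -0.502
outer loop
vertex -2.511 -2.722 2.552
vertex -1.364 -2.861 3.496
vertex -2.54 -3.169 3.251
endloop
endfacet
facet normal -0.315 0.805 0.502
outer loop
vertex -2.925 -2.186 3.863
vertex -1.72 -1.431 3.409
vertex -2.896 -1.739 3.164
endloop
endfacet
facet normal -0.035 -0.538 0.842
outer loop
vertex -1.749 -1.878 4.108
vertex -2.925 -2.186 3.863
vertex -1.364 -2.861 3.496
endloop
endfacet
facet normal -0.315 0.805 0.502
outer loop
vertex -1.749 -1.878 4.108
vertex -1.72 -1.431 3.409
vertex -2.925 -2.186 3.863
endloop
endfacet
facet normal 0.035 0.538 -0.842
outer loop
vertex -2.896 -1.739 3.164
vertex -1.72 -1.431 3.409
vertex -2.511 -2.722 2.552
endloop
endfacet
facet normal 0.315 -0.805 -0.502
outer loop
vertex -1.335 -2.414 2.797
vertex -1.364 -2.861 3.496
vertex -2.511 -2.722 2.552
endloop
endfacet
facet normal 0.035 0.538 -0.842
outer loop
vertex -2.511 -2.722 2.552
vertex -1.72 -1.431 3.409
vertex -1.335 -2.414 2.797
endloop
endfacet
facet normal 0.948 0.248 0.198
outer loop
vertex -1.335 -2.414 2.797
vertex -1.749 -1.878 4.108
vertex -1.364 -2.861 3.496
endloop
endfacet
facet normal 0.948 0.248 0.198
outer loop
vertex -1.72 -1.431 3.409
vertex -1.749 -1.878 4.108
vertex -1.335 -2.414 2.797
endloop
endfacet

endsolid
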